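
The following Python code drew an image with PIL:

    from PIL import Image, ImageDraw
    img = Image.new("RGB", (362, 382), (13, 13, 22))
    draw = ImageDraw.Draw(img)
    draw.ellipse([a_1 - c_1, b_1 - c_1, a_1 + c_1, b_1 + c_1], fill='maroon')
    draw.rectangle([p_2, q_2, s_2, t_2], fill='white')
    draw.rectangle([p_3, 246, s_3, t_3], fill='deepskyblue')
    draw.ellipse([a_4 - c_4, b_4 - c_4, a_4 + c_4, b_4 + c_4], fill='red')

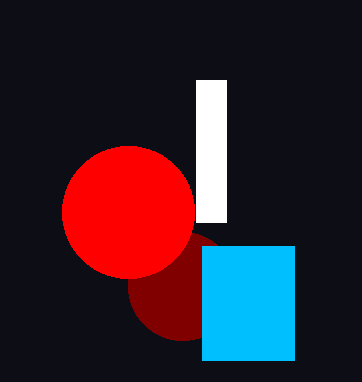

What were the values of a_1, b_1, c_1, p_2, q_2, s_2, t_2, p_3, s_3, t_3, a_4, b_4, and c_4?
a_1 = 182
b_1 = 286
c_1 = 54
p_2 = 196
q_2 = 80
s_2 = 226
t_2 = 222
p_3 = 202
s_3 = 294
t_3 = 360
a_4 = 128
b_4 = 212
c_4 = 66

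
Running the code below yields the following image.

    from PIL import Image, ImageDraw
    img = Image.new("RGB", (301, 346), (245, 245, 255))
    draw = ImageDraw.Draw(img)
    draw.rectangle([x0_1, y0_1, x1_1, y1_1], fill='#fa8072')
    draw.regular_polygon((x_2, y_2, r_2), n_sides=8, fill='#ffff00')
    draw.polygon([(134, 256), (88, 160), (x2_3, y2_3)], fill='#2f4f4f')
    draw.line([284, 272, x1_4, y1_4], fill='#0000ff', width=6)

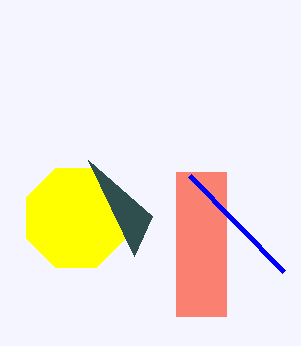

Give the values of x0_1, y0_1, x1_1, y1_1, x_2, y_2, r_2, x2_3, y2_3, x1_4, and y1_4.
x0_1 = 176
y0_1 = 172
x1_1 = 226
y1_1 = 316
x_2 = 76
y_2 = 218
r_2 = 54
x2_3 = 152
y2_3 = 216
x1_4 = 190
y1_4 = 176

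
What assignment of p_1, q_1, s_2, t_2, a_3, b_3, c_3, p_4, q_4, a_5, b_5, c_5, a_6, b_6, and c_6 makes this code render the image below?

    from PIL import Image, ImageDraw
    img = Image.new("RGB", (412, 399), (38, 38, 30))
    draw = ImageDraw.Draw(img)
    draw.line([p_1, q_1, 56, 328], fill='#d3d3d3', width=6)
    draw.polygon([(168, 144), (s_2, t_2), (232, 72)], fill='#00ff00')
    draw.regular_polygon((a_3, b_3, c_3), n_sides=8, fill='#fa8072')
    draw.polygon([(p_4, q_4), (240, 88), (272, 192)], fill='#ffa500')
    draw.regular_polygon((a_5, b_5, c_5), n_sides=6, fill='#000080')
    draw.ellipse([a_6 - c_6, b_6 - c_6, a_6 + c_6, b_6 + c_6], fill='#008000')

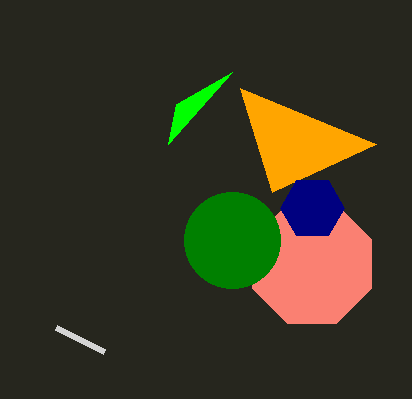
p_1 = 104
q_1 = 352
s_2 = 176
t_2 = 104
a_3 = 312
b_3 = 264
c_3 = 64
p_4 = 376
q_4 = 144
a_5 = 312
b_5 = 208
c_5 = 32
a_6 = 232
b_6 = 240
c_6 = 48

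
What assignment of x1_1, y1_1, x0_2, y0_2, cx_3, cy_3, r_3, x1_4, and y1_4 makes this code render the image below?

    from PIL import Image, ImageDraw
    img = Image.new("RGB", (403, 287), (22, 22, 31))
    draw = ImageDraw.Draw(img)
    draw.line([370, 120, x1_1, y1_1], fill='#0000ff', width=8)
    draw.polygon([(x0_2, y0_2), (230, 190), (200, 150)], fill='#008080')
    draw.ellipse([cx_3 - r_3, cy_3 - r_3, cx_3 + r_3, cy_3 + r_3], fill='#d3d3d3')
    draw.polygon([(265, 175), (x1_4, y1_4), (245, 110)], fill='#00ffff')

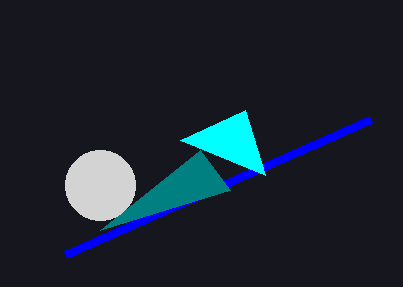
x1_1 = 65, y1_1 = 255, x0_2 = 100, y0_2 = 230, cx_3 = 100, cy_3 = 185, r_3 = 35, x1_4 = 180, y1_4 = 140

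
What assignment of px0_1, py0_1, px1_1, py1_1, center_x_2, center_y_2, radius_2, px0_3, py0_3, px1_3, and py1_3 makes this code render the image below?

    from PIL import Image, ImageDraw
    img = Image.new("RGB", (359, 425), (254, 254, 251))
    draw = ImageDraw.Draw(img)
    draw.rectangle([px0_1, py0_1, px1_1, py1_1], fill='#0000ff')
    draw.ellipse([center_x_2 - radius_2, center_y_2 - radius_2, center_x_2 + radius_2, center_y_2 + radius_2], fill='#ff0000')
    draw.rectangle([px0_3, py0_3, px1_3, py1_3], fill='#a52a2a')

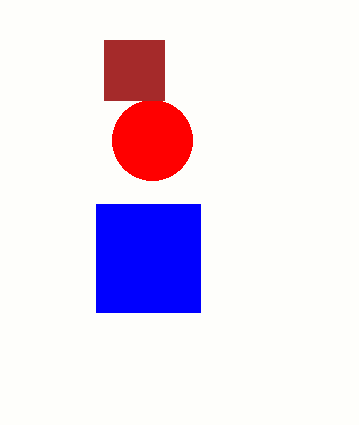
px0_1 = 96; py0_1 = 204; px1_1 = 200; py1_1 = 312; center_x_2 = 152; center_y_2 = 140; radius_2 = 40; px0_3 = 104; py0_3 = 40; px1_3 = 164; py1_3 = 100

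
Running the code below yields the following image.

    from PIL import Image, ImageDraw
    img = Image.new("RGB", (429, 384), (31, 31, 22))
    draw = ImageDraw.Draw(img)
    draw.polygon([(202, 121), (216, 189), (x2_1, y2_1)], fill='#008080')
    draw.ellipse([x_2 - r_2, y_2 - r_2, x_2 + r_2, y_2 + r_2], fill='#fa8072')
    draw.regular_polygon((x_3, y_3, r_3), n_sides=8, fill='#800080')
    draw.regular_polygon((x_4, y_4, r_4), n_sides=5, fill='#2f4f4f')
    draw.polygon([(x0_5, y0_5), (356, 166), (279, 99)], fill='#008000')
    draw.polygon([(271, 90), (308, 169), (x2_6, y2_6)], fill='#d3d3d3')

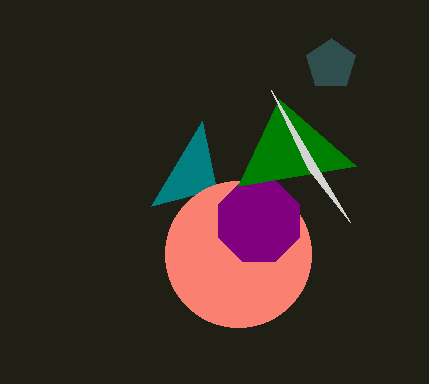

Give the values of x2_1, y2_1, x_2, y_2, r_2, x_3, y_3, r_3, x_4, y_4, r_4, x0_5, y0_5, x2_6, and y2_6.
x2_1 = 151; y2_1 = 206; x_2 = 238; y_2 = 254; r_2 = 73; x_3 = 259; y_3 = 221; r_3 = 44; x_4 = 331; y_4 = 64; r_4 = 26; x0_5 = 238; y0_5 = 186; x2_6 = 350; y2_6 = 222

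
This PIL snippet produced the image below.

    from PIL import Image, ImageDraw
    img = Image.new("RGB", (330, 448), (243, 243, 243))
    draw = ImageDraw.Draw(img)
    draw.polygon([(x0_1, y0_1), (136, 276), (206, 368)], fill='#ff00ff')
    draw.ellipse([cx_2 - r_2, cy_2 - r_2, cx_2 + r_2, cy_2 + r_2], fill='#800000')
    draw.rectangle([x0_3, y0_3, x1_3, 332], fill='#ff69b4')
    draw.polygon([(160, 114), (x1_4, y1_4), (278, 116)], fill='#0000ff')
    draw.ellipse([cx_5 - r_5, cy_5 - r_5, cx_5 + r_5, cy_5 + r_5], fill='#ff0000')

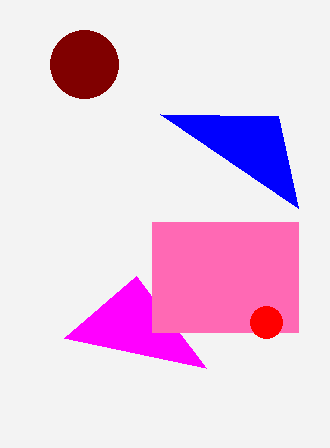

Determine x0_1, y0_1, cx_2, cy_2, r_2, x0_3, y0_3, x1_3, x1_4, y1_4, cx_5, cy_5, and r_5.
x0_1 = 64; y0_1 = 338; cx_2 = 84; cy_2 = 64; r_2 = 34; x0_3 = 152; y0_3 = 222; x1_3 = 298; x1_4 = 298; y1_4 = 208; cx_5 = 266; cy_5 = 322; r_5 = 16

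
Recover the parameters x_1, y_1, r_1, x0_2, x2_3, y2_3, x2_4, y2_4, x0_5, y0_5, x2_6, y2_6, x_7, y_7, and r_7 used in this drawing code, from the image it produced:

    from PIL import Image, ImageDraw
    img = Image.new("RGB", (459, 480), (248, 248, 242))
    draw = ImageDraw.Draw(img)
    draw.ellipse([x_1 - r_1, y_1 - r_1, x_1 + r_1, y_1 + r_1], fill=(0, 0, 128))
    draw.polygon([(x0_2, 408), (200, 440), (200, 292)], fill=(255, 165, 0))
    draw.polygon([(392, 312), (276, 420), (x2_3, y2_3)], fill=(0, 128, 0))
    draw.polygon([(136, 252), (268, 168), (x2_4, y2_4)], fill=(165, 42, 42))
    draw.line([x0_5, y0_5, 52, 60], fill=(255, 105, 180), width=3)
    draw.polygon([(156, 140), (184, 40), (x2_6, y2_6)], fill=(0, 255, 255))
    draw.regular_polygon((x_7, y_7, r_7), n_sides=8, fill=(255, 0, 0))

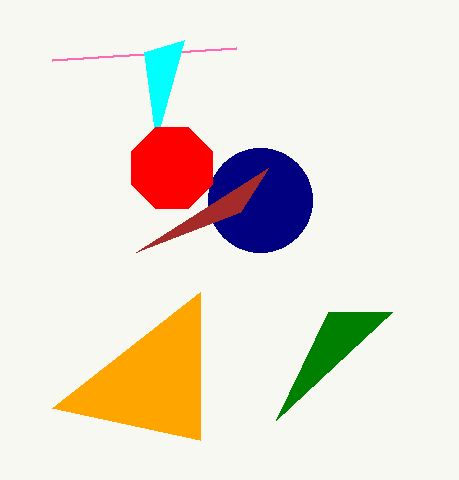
x_1 = 260; y_1 = 200; r_1 = 52; x0_2 = 52; x2_3 = 328; y2_3 = 312; x2_4 = 240; y2_4 = 212; x0_5 = 236; y0_5 = 48; x2_6 = 144; y2_6 = 52; x_7 = 172; y_7 = 168; r_7 = 44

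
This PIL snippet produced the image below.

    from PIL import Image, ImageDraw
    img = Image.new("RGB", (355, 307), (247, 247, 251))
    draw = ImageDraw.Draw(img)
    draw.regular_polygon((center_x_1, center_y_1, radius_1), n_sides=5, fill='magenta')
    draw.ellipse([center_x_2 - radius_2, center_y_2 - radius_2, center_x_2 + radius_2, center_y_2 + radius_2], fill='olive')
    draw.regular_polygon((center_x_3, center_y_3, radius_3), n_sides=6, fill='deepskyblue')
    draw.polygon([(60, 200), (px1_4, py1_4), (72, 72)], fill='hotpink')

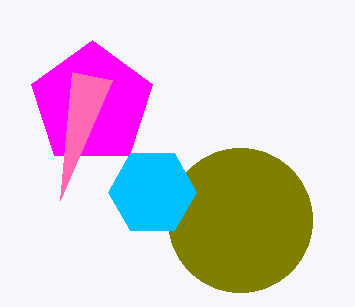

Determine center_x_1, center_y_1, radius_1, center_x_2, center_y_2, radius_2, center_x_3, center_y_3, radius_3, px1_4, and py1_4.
center_x_1 = 92
center_y_1 = 104
radius_1 = 64
center_x_2 = 240
center_y_2 = 220
radius_2 = 72
center_x_3 = 152
center_y_3 = 192
radius_3 = 44
px1_4 = 112
py1_4 = 80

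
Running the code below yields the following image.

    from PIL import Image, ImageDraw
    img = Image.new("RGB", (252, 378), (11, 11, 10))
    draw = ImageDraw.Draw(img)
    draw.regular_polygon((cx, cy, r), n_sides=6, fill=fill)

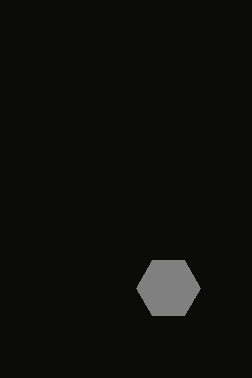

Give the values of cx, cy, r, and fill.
cx = 168; cy = 288; r = 32; fill = 'gray'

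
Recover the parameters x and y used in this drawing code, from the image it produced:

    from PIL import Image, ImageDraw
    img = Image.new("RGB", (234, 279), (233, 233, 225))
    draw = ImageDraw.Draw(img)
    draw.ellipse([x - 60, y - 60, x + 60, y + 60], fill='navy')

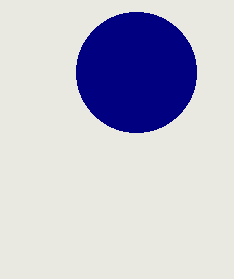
x = 136
y = 72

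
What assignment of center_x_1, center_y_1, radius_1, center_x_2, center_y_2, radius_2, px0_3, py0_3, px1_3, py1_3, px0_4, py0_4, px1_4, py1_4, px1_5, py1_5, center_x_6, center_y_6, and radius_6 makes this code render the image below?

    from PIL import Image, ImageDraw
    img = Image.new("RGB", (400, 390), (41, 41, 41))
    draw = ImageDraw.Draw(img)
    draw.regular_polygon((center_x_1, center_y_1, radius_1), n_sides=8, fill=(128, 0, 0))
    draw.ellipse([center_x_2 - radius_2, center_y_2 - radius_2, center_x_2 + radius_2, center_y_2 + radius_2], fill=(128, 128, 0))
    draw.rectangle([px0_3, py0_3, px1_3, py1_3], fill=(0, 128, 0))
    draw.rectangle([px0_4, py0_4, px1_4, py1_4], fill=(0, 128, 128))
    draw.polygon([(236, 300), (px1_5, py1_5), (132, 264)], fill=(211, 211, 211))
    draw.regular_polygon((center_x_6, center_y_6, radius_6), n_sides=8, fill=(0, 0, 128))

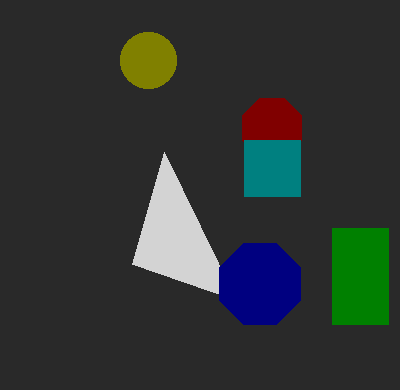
center_x_1 = 272, center_y_1 = 128, radius_1 = 32, center_x_2 = 148, center_y_2 = 60, radius_2 = 28, px0_3 = 332, py0_3 = 228, px1_3 = 388, py1_3 = 324, px0_4 = 244, py0_4 = 140, px1_4 = 300, py1_4 = 196, px1_5 = 164, py1_5 = 152, center_x_6 = 260, center_y_6 = 284, radius_6 = 44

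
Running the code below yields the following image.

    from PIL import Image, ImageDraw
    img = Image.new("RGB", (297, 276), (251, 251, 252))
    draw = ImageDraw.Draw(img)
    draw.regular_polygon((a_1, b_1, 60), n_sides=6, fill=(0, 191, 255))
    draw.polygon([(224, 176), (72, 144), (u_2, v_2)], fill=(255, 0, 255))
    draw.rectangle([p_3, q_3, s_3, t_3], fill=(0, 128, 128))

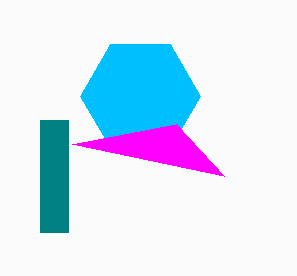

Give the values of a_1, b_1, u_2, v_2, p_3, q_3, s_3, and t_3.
a_1 = 140
b_1 = 96
u_2 = 176
v_2 = 124
p_3 = 40
q_3 = 120
s_3 = 68
t_3 = 232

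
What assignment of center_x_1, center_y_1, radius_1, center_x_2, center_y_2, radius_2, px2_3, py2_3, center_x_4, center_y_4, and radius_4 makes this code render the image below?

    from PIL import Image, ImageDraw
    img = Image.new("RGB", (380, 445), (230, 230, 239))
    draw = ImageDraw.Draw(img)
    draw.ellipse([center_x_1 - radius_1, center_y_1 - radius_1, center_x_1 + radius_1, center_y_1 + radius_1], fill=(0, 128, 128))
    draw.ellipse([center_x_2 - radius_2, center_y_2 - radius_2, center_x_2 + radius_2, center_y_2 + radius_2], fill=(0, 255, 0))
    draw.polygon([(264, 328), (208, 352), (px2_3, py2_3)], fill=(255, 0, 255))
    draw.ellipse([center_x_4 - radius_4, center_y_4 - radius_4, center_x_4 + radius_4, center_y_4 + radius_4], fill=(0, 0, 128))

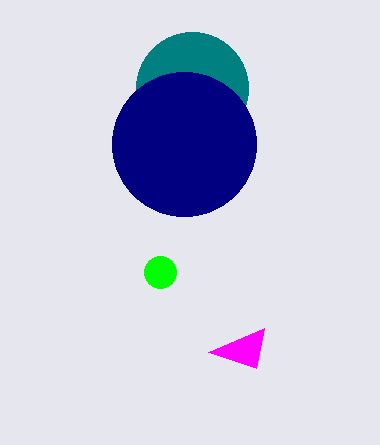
center_x_1 = 192
center_y_1 = 88
radius_1 = 56
center_x_2 = 160
center_y_2 = 272
radius_2 = 16
px2_3 = 256
py2_3 = 368
center_x_4 = 184
center_y_4 = 144
radius_4 = 72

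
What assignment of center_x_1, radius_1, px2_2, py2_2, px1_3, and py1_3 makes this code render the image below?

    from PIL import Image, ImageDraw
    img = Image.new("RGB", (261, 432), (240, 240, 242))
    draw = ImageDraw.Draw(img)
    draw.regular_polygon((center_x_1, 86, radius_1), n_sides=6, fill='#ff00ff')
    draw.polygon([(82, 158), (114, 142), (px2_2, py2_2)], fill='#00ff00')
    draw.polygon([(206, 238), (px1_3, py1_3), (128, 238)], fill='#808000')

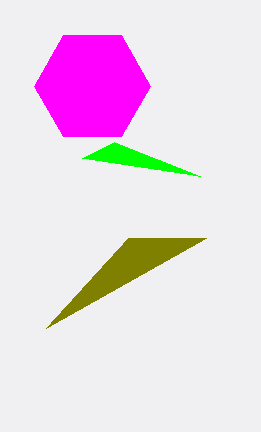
center_x_1 = 92, radius_1 = 58, px2_2 = 200, py2_2 = 176, px1_3 = 46, py1_3 = 328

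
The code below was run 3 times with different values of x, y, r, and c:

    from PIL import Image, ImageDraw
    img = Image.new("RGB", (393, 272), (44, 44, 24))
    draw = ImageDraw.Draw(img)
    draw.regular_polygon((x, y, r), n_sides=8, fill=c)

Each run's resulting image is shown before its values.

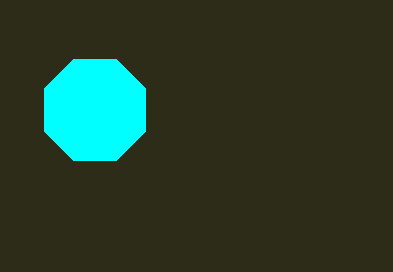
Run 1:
x = 95, y = 110, r = 55, c = 'cyan'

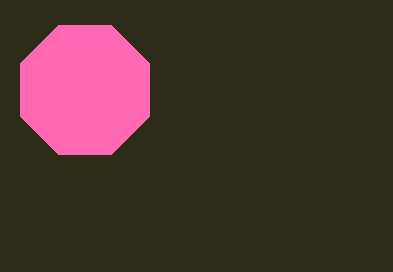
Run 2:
x = 85
y = 90
r = 70
c = 'hotpink'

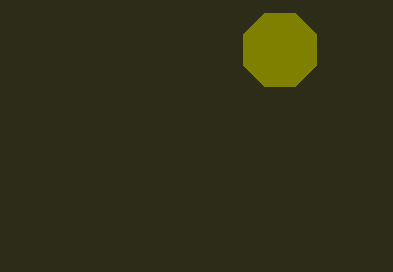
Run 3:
x = 280, y = 50, r = 40, c = 'olive'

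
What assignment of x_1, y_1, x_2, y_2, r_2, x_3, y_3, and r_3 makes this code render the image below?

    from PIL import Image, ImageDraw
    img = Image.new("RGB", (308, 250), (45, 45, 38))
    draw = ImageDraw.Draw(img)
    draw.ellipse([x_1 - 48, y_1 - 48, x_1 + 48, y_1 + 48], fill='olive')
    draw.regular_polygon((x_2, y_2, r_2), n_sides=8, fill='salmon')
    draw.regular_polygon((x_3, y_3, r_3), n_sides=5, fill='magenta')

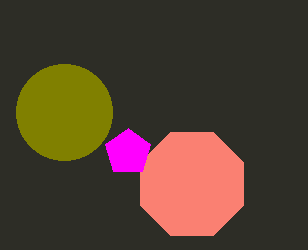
x_1 = 64, y_1 = 112, x_2 = 192, y_2 = 184, r_2 = 56, x_3 = 128, y_3 = 152, r_3 = 24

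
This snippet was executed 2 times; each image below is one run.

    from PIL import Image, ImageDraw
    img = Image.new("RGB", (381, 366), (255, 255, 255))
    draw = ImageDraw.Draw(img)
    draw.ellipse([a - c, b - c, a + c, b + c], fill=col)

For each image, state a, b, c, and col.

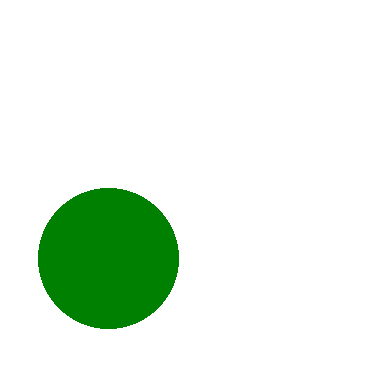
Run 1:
a = 108, b = 258, c = 70, col = 'green'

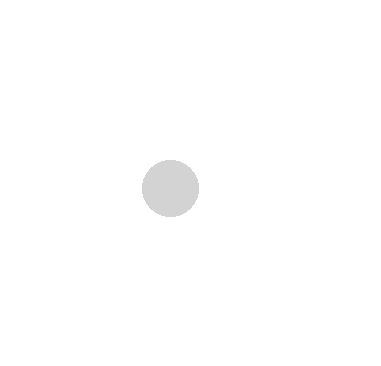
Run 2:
a = 170, b = 188, c = 28, col = 'lightgray'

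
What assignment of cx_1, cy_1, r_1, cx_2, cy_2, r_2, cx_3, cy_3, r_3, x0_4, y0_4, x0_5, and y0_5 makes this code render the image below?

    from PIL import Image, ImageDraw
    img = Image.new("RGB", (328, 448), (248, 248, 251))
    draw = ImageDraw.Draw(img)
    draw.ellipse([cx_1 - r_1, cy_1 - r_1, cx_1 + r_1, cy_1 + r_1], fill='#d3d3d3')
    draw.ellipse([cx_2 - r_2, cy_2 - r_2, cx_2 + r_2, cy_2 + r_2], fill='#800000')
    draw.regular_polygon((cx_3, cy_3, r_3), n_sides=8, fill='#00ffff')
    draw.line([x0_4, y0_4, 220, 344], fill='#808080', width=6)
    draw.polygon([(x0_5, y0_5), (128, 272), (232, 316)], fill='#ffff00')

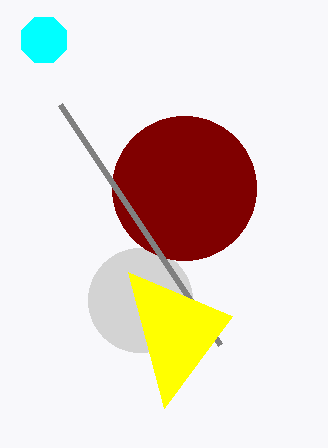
cx_1 = 140
cy_1 = 300
r_1 = 52
cx_2 = 184
cy_2 = 188
r_2 = 72
cx_3 = 44
cy_3 = 40
r_3 = 24
x0_4 = 60
y0_4 = 104
x0_5 = 164
y0_5 = 408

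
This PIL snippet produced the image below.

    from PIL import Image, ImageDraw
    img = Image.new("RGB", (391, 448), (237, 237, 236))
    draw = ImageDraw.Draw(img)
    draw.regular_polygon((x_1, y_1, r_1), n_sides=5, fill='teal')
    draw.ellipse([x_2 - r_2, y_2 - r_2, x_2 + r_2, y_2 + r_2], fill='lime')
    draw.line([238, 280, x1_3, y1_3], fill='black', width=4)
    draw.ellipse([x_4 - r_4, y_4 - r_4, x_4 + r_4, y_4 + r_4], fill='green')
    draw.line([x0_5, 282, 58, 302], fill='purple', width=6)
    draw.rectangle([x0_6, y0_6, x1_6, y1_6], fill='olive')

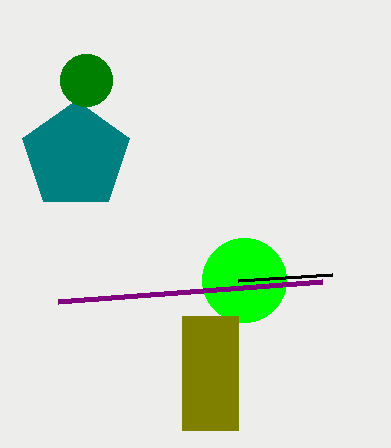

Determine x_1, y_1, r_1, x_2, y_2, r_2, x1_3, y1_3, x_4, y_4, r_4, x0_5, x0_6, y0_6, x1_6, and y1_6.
x_1 = 76, y_1 = 156, r_1 = 56, x_2 = 244, y_2 = 280, r_2 = 42, x1_3 = 332, y1_3 = 274, x_4 = 86, y_4 = 80, r_4 = 26, x0_5 = 322, x0_6 = 182, y0_6 = 316, x1_6 = 238, y1_6 = 430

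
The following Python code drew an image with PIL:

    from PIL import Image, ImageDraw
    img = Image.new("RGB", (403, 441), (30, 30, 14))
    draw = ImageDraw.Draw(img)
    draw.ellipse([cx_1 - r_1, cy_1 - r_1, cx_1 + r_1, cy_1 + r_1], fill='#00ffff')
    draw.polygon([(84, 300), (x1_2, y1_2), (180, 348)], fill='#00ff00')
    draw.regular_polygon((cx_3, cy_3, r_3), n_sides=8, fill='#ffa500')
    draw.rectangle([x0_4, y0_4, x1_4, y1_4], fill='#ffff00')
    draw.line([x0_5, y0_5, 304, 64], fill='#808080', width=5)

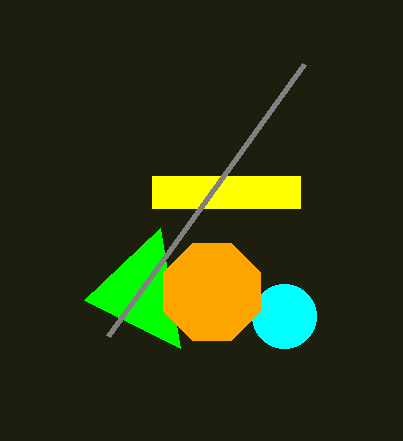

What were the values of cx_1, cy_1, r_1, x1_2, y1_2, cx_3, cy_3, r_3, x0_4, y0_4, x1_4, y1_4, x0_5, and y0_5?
cx_1 = 284; cy_1 = 316; r_1 = 32; x1_2 = 160; y1_2 = 228; cx_3 = 212; cy_3 = 292; r_3 = 52; x0_4 = 152; y0_4 = 176; x1_4 = 300; y1_4 = 208; x0_5 = 108; y0_5 = 336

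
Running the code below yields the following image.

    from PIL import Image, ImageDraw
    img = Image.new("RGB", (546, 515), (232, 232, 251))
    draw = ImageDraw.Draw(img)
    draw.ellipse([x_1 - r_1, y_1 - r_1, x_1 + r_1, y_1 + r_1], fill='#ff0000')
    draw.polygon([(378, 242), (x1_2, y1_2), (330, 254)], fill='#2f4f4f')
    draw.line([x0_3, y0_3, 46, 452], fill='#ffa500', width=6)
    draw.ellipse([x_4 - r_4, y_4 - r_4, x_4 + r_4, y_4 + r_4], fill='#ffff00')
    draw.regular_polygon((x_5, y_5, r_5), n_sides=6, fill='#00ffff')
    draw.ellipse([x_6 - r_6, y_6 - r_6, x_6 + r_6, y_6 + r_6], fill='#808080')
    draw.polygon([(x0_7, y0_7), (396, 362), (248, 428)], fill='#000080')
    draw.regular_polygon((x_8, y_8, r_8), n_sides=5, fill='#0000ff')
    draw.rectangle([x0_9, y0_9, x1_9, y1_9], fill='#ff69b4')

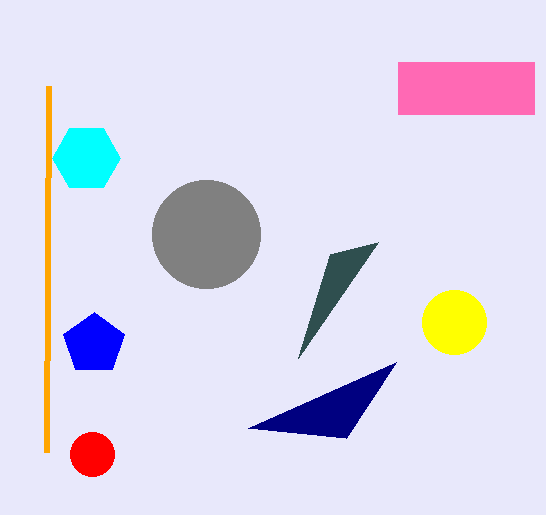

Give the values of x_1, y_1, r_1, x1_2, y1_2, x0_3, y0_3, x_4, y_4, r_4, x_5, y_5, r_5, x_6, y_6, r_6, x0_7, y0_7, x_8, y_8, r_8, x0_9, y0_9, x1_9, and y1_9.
x_1 = 92
y_1 = 454
r_1 = 22
x1_2 = 298
y1_2 = 358
x0_3 = 48
y0_3 = 86
x_4 = 454
y_4 = 322
r_4 = 32
x_5 = 86
y_5 = 158
r_5 = 34
x_6 = 206
y_6 = 234
r_6 = 54
x0_7 = 346
y0_7 = 438
x_8 = 94
y_8 = 344
r_8 = 32
x0_9 = 398
y0_9 = 62
x1_9 = 534
y1_9 = 114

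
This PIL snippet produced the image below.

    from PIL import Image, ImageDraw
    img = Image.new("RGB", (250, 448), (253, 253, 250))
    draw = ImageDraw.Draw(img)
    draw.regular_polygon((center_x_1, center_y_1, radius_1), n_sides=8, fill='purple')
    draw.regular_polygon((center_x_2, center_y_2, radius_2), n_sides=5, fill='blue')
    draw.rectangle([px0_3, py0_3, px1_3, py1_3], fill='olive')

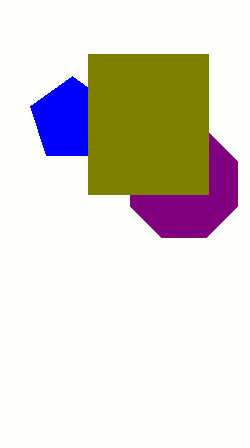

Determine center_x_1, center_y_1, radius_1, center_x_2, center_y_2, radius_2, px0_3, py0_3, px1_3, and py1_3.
center_x_1 = 184
center_y_1 = 184
radius_1 = 58
center_x_2 = 72
center_y_2 = 120
radius_2 = 44
px0_3 = 88
py0_3 = 54
px1_3 = 208
py1_3 = 194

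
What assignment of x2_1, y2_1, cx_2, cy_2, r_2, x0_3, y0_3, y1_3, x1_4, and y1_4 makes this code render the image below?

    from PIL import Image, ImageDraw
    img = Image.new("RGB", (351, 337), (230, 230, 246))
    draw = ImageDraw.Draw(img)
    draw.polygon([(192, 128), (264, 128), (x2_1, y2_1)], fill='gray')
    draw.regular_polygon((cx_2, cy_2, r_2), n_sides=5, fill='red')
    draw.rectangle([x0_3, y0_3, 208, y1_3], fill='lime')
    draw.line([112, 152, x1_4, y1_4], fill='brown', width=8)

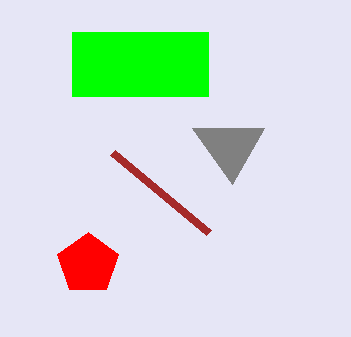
x2_1 = 232; y2_1 = 184; cx_2 = 88; cy_2 = 264; r_2 = 32; x0_3 = 72; y0_3 = 32; y1_3 = 96; x1_4 = 208; y1_4 = 232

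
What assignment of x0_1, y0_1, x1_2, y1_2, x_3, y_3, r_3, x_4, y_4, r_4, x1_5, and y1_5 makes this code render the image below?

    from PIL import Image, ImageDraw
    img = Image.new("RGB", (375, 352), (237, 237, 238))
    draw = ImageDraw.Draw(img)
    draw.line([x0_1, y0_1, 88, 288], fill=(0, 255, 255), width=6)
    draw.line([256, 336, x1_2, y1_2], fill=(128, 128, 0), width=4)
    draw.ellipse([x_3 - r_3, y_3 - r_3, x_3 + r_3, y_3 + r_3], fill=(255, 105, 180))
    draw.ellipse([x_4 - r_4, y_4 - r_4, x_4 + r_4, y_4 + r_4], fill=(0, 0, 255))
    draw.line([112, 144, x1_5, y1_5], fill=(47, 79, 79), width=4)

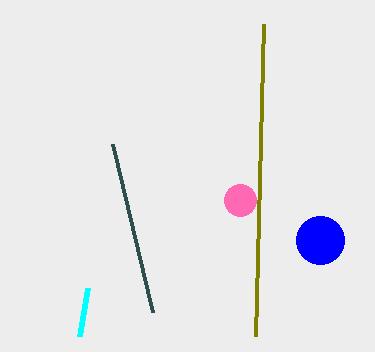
x0_1 = 80; y0_1 = 336; x1_2 = 264; y1_2 = 24; x_3 = 240; y_3 = 200; r_3 = 16; x_4 = 320; y_4 = 240; r_4 = 24; x1_5 = 152; y1_5 = 312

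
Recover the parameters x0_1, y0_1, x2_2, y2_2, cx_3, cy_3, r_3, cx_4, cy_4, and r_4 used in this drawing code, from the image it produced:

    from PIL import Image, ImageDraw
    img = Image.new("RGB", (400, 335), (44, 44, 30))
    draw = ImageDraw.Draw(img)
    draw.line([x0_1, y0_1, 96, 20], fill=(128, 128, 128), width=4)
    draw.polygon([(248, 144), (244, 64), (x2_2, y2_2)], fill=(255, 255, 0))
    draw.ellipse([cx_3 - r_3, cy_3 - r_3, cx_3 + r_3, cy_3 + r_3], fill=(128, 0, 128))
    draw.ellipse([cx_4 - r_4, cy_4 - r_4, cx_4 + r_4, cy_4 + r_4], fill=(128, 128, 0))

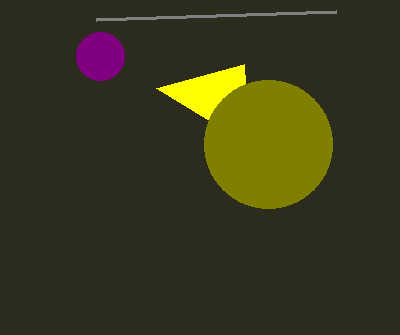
x0_1 = 336
y0_1 = 12
x2_2 = 156
y2_2 = 88
cx_3 = 100
cy_3 = 56
r_3 = 24
cx_4 = 268
cy_4 = 144
r_4 = 64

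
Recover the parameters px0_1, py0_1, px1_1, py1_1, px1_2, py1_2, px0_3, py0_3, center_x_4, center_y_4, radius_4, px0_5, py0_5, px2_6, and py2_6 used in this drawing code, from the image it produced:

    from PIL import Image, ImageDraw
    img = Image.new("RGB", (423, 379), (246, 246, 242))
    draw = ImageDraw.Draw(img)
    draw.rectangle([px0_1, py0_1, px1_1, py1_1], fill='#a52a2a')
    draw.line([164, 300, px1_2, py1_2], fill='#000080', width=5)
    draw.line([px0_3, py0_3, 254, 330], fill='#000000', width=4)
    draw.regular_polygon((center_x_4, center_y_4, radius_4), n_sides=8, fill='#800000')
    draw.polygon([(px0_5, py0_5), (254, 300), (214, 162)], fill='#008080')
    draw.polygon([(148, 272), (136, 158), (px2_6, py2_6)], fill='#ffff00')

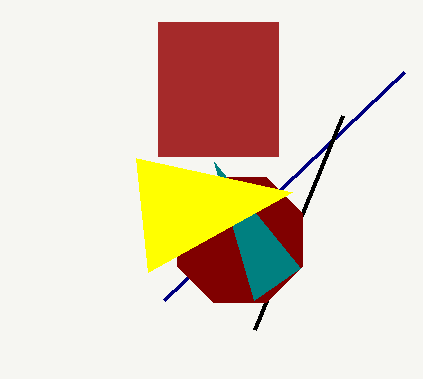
px0_1 = 158, py0_1 = 22, px1_1 = 278, py1_1 = 156, px1_2 = 404, py1_2 = 72, px0_3 = 342, py0_3 = 116, center_x_4 = 240, center_y_4 = 240, radius_4 = 68, px0_5 = 300, py0_5 = 268, px2_6 = 292, py2_6 = 192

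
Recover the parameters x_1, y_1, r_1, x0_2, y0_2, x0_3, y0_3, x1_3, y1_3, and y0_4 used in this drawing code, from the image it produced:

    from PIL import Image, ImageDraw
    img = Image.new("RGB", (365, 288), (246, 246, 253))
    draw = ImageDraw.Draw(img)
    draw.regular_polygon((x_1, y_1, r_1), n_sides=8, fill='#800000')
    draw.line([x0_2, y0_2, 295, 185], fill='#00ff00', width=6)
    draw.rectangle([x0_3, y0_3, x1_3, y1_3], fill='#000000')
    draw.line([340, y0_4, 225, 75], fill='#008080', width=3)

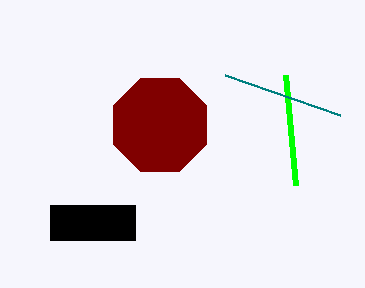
x_1 = 160
y_1 = 125
r_1 = 50
x0_2 = 285
y0_2 = 75
x0_3 = 50
y0_3 = 205
x1_3 = 135
y1_3 = 240
y0_4 = 115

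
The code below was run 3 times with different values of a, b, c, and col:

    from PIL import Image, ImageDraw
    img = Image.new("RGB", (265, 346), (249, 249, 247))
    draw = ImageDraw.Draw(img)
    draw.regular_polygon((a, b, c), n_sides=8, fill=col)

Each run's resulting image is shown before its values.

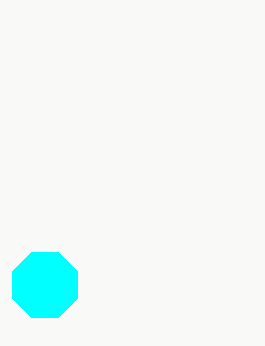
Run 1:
a = 45
b = 285
c = 35
col = 'cyan'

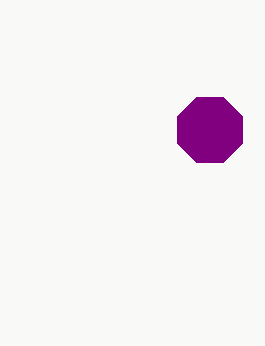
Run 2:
a = 210, b = 130, c = 35, col = 'purple'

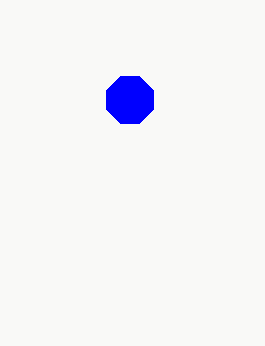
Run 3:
a = 130
b = 100
c = 25
col = 'blue'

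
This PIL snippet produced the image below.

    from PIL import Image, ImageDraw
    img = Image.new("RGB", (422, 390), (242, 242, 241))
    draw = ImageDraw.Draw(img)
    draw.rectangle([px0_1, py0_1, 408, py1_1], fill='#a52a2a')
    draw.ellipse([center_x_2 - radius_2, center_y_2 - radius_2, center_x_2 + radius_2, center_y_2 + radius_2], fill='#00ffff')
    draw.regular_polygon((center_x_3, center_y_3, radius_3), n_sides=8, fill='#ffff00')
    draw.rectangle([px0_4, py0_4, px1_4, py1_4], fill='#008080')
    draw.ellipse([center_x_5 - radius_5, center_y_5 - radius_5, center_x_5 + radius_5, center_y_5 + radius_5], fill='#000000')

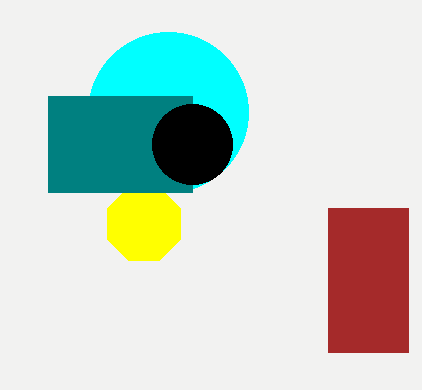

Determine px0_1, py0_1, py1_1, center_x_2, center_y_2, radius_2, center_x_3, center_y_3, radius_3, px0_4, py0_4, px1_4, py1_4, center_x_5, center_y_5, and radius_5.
px0_1 = 328
py0_1 = 208
py1_1 = 352
center_x_2 = 168
center_y_2 = 112
radius_2 = 80
center_x_3 = 144
center_y_3 = 224
radius_3 = 40
px0_4 = 48
py0_4 = 96
px1_4 = 192
py1_4 = 192
center_x_5 = 192
center_y_5 = 144
radius_5 = 40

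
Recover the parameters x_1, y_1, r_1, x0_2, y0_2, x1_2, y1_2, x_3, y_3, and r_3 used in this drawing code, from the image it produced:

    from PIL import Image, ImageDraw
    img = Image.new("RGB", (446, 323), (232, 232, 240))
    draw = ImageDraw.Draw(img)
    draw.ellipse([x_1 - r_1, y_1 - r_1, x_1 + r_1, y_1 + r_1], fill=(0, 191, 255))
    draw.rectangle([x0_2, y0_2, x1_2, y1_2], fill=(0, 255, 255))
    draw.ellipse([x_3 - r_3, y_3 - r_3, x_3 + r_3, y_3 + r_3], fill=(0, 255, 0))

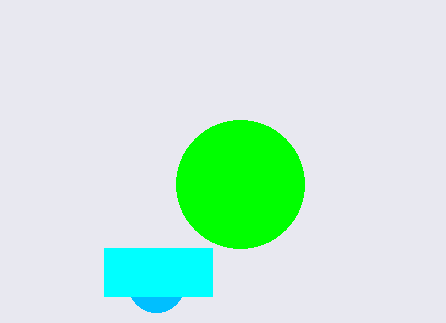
x_1 = 156, y_1 = 284, r_1 = 28, x0_2 = 104, y0_2 = 248, x1_2 = 212, y1_2 = 296, x_3 = 240, y_3 = 184, r_3 = 64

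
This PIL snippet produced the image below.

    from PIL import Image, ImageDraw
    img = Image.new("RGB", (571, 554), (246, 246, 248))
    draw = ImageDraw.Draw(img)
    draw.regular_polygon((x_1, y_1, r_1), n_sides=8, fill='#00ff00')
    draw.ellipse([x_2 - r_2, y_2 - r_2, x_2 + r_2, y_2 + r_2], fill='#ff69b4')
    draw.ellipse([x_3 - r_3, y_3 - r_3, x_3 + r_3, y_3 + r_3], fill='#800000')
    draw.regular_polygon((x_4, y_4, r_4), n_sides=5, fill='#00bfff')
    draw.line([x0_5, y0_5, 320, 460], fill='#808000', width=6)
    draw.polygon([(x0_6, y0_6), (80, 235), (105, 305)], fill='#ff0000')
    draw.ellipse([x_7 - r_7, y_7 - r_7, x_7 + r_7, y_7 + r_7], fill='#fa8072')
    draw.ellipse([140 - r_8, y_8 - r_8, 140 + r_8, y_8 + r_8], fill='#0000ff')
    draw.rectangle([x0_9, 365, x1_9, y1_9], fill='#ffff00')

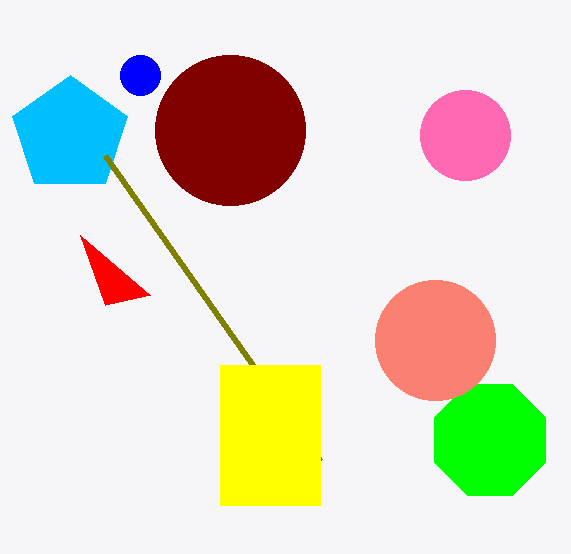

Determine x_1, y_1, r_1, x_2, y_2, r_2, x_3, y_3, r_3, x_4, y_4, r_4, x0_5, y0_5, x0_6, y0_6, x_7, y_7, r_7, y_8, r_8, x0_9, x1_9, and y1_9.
x_1 = 490; y_1 = 440; r_1 = 60; x_2 = 465; y_2 = 135; r_2 = 45; x_3 = 230; y_3 = 130; r_3 = 75; x_4 = 70; y_4 = 135; r_4 = 60; x0_5 = 105; y0_5 = 155; x0_6 = 150; y0_6 = 295; x_7 = 435; y_7 = 340; r_7 = 60; y_8 = 75; r_8 = 20; x0_9 = 220; x1_9 = 320; y1_9 = 505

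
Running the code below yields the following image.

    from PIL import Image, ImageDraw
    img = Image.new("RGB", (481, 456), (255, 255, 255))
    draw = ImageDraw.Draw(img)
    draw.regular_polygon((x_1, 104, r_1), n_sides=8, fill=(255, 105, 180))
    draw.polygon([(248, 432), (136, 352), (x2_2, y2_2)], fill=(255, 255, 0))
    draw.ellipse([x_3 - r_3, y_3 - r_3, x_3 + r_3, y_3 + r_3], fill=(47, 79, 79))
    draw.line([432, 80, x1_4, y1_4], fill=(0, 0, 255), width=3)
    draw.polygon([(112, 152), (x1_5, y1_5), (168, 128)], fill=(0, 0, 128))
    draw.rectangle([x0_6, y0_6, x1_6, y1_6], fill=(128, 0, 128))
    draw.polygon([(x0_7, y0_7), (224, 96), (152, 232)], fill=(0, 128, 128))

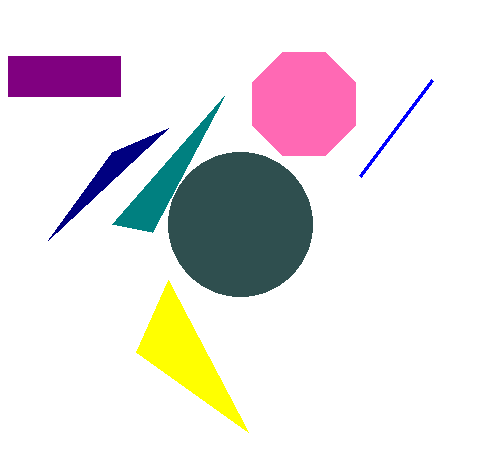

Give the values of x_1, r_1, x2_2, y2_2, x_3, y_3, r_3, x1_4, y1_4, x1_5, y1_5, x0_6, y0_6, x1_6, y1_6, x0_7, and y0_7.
x_1 = 304
r_1 = 56
x2_2 = 168
y2_2 = 280
x_3 = 240
y_3 = 224
r_3 = 72
x1_4 = 360
y1_4 = 176
x1_5 = 48
y1_5 = 240
x0_6 = 8
y0_6 = 56
x1_6 = 120
y1_6 = 96
x0_7 = 112
y0_7 = 224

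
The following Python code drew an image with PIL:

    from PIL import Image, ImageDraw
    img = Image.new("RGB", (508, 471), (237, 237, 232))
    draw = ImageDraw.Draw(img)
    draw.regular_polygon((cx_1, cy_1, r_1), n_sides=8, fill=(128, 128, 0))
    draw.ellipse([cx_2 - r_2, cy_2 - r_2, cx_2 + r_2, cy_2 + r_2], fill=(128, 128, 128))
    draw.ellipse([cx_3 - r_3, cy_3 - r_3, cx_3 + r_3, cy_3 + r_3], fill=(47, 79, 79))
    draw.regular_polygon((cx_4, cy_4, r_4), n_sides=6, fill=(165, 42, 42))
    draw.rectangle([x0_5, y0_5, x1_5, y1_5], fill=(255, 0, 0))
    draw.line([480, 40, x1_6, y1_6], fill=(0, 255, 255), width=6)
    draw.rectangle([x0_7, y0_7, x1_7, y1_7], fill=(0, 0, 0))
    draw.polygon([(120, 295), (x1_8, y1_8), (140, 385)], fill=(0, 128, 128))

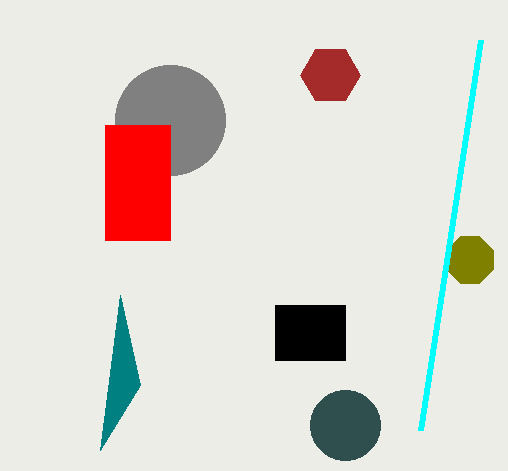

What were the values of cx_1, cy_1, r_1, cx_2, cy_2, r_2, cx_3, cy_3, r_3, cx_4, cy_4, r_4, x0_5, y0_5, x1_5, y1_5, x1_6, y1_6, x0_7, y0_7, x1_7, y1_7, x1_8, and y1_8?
cx_1 = 470
cy_1 = 260
r_1 = 25
cx_2 = 170
cy_2 = 120
r_2 = 55
cx_3 = 345
cy_3 = 425
r_3 = 35
cx_4 = 330
cy_4 = 75
r_4 = 30
x0_5 = 105
y0_5 = 125
x1_5 = 170
y1_5 = 240
x1_6 = 420
y1_6 = 430
x0_7 = 275
y0_7 = 305
x1_7 = 345
y1_7 = 360
x1_8 = 100
y1_8 = 450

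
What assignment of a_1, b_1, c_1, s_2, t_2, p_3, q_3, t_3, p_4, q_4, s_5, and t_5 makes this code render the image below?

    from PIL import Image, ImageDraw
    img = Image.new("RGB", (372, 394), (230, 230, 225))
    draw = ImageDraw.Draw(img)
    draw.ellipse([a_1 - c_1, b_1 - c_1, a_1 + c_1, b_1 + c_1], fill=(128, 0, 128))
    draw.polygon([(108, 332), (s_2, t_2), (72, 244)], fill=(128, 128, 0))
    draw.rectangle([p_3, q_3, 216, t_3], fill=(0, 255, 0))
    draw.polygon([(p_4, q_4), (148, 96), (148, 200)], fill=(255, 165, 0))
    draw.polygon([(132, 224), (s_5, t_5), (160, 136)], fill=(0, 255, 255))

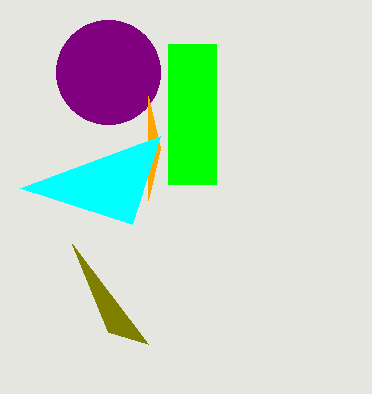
a_1 = 108, b_1 = 72, c_1 = 52, s_2 = 148, t_2 = 344, p_3 = 168, q_3 = 44, t_3 = 184, p_4 = 160, q_4 = 148, s_5 = 20, t_5 = 188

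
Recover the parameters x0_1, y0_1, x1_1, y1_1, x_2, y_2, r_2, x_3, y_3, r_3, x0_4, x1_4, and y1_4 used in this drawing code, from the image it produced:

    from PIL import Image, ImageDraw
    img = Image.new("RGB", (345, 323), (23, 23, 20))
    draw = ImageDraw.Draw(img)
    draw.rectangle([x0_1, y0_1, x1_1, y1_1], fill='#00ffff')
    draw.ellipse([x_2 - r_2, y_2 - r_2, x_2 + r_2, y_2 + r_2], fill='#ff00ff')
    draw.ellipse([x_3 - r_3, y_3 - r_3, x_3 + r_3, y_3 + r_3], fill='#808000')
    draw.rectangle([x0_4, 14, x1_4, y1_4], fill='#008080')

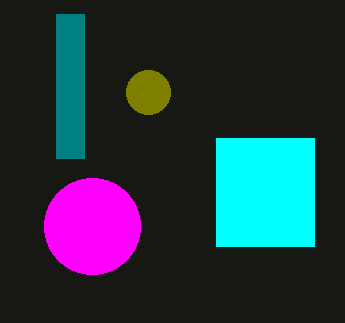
x0_1 = 216, y0_1 = 138, x1_1 = 314, y1_1 = 246, x_2 = 92, y_2 = 226, r_2 = 48, x_3 = 148, y_3 = 92, r_3 = 22, x0_4 = 56, x1_4 = 84, y1_4 = 158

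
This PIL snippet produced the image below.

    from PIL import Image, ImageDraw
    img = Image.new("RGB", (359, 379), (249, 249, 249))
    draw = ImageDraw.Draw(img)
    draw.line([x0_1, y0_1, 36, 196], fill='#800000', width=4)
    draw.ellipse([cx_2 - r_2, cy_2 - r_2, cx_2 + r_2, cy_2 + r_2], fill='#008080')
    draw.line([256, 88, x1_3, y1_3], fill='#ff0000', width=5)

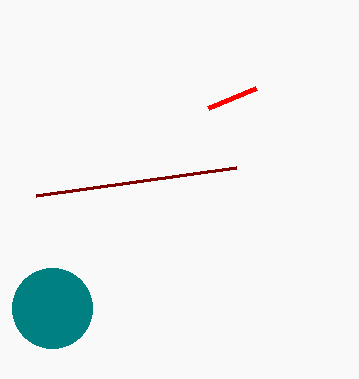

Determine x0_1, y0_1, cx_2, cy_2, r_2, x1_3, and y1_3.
x0_1 = 236, y0_1 = 168, cx_2 = 52, cy_2 = 308, r_2 = 40, x1_3 = 208, y1_3 = 108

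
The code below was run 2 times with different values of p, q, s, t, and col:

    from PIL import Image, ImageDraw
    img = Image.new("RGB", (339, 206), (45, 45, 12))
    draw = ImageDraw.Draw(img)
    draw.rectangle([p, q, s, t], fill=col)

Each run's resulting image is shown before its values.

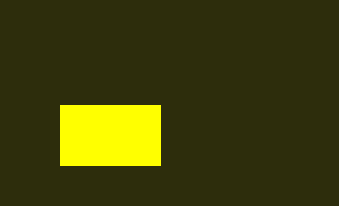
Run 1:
p = 60
q = 105
s = 160
t = 165
col = 'yellow'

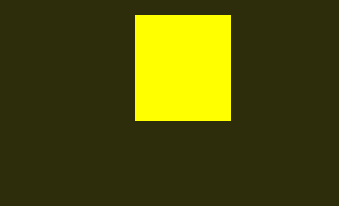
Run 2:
p = 135; q = 15; s = 230; t = 120; col = 'yellow'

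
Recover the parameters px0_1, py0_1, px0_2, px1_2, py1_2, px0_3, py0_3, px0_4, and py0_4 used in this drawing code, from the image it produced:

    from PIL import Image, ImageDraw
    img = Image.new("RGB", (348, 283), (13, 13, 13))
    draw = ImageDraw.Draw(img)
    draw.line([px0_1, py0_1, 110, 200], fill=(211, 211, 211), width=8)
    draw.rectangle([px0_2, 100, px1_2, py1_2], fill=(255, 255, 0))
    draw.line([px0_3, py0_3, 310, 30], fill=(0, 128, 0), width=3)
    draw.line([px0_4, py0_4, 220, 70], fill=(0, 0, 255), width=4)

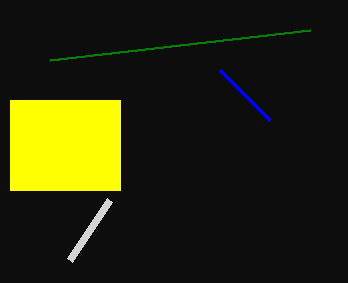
px0_1 = 70
py0_1 = 260
px0_2 = 10
px1_2 = 120
py1_2 = 190
px0_3 = 50
py0_3 = 60
px0_4 = 270
py0_4 = 120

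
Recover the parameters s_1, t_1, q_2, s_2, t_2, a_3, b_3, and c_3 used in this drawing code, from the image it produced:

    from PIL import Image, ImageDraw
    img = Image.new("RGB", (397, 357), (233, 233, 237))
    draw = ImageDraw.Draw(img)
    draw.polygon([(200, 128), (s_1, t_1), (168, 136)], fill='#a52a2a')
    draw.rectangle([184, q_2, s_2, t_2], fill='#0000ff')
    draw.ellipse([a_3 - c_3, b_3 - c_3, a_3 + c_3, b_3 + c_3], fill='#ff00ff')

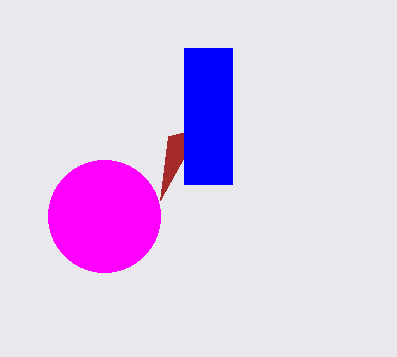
s_1 = 160, t_1 = 200, q_2 = 48, s_2 = 232, t_2 = 184, a_3 = 104, b_3 = 216, c_3 = 56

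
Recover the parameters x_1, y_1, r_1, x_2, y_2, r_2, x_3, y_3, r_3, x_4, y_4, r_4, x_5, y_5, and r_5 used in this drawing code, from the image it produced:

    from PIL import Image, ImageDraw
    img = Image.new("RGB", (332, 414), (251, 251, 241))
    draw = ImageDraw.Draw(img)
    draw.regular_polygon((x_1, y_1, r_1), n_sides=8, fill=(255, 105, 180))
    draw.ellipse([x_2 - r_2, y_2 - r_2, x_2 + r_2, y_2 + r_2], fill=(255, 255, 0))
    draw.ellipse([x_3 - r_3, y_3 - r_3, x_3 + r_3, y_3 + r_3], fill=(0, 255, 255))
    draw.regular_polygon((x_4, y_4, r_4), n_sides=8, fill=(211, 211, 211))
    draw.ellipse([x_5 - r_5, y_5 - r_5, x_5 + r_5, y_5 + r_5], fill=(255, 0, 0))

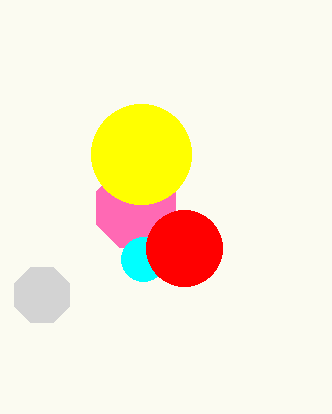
x_1 = 136, y_1 = 208, r_1 = 43, x_2 = 141, y_2 = 154, r_2 = 50, x_3 = 143, y_3 = 259, r_3 = 22, x_4 = 42, y_4 = 295, r_4 = 30, x_5 = 184, y_5 = 248, r_5 = 38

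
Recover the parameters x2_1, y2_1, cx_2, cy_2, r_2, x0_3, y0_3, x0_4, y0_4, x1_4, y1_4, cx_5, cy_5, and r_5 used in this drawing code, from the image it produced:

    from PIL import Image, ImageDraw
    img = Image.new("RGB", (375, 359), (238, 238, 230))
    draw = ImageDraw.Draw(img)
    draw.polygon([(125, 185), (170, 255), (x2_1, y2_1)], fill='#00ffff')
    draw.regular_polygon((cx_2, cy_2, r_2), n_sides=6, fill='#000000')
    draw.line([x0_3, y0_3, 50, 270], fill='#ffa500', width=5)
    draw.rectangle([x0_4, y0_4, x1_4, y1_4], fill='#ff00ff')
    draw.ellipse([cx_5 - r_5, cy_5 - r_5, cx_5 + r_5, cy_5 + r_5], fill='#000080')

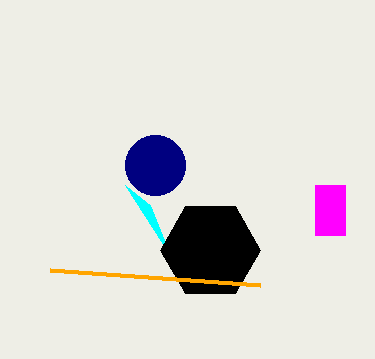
x2_1 = 150; y2_1 = 205; cx_2 = 210; cy_2 = 250; r_2 = 50; x0_3 = 260; y0_3 = 285; x0_4 = 315; y0_4 = 185; x1_4 = 345; y1_4 = 235; cx_5 = 155; cy_5 = 165; r_5 = 30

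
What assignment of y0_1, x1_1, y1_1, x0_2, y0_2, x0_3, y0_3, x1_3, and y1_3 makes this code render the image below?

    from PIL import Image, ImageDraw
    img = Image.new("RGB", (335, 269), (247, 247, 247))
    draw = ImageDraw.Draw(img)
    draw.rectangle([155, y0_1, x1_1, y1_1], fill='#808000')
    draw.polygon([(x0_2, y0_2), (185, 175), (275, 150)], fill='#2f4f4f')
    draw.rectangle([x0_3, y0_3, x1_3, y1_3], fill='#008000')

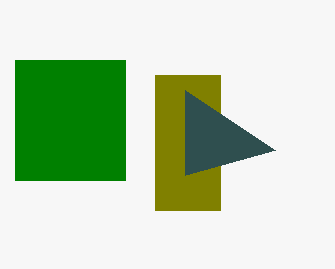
y0_1 = 75, x1_1 = 220, y1_1 = 210, x0_2 = 185, y0_2 = 90, x0_3 = 15, y0_3 = 60, x1_3 = 125, y1_3 = 180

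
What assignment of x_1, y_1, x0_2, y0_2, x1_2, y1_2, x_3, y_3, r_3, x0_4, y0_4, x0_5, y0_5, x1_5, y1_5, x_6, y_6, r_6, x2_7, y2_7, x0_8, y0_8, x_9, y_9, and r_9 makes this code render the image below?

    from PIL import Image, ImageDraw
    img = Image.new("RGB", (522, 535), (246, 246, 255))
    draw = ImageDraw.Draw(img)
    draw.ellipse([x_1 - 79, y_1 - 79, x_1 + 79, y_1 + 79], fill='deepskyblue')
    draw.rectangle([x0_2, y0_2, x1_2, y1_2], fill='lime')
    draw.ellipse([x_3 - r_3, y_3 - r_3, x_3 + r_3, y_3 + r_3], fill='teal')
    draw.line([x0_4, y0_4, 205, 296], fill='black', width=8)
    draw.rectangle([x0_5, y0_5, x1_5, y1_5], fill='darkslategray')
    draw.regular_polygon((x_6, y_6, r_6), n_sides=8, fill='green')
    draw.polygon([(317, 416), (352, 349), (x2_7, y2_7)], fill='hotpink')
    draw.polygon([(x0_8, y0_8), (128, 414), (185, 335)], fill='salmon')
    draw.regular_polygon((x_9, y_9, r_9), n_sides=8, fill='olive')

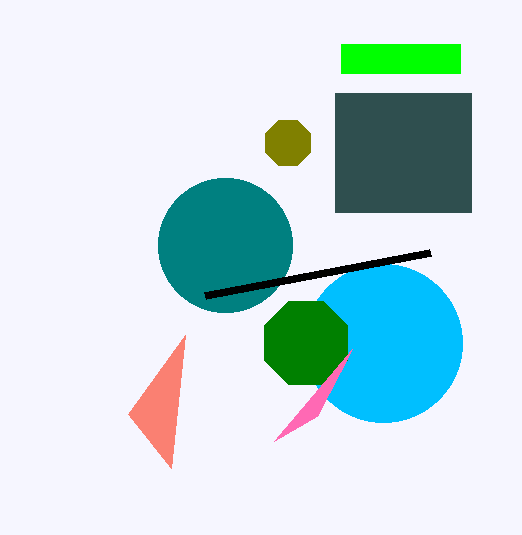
x_1 = 383; y_1 = 343; x0_2 = 341; y0_2 = 44; x1_2 = 460; y1_2 = 73; x_3 = 225; y_3 = 245; r_3 = 67; x0_4 = 430; y0_4 = 253; x0_5 = 335; y0_5 = 93; x1_5 = 471; y1_5 = 212; x_6 = 306; y_6 = 343; r_6 = 45; x2_7 = 274; y2_7 = 441; x0_8 = 171; y0_8 = 468; x_9 = 288; y_9 = 143; r_9 = 24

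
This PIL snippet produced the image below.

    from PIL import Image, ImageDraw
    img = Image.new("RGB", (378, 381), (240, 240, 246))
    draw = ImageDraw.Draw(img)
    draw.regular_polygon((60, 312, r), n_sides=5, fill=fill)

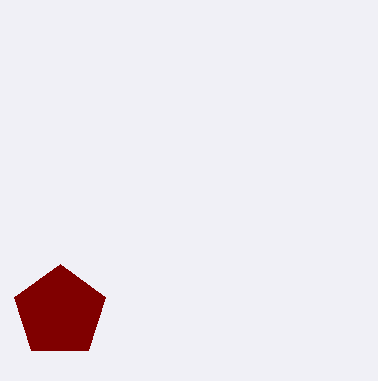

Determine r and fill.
r = 48
fill = 'maroon'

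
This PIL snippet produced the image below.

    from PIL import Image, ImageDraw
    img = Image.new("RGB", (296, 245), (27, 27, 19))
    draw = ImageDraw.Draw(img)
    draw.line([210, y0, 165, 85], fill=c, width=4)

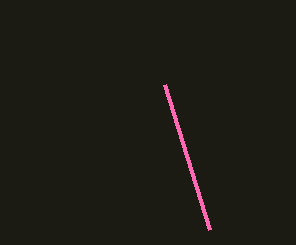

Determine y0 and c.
y0 = 230, c = 'hotpink'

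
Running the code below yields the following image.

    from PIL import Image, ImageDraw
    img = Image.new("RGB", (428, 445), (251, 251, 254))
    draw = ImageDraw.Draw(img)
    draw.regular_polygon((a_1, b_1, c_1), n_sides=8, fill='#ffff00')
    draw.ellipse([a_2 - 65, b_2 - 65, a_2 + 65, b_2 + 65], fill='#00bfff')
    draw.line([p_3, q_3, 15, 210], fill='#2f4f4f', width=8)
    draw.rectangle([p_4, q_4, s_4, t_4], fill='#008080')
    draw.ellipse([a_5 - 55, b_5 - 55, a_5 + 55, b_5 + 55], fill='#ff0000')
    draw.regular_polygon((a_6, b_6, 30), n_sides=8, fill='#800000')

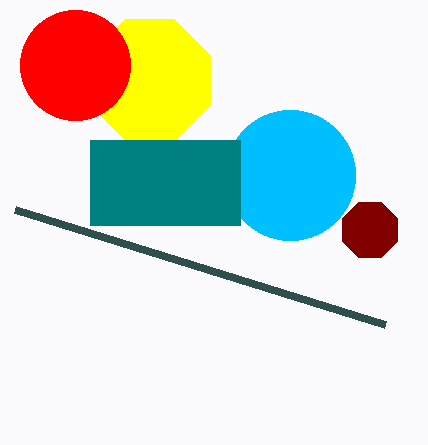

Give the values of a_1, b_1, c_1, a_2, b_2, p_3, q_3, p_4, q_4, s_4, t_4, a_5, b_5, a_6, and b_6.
a_1 = 150
b_1 = 80
c_1 = 65
a_2 = 290
b_2 = 175
p_3 = 385
q_3 = 325
p_4 = 90
q_4 = 140
s_4 = 240
t_4 = 225
a_5 = 75
b_5 = 65
a_6 = 370
b_6 = 230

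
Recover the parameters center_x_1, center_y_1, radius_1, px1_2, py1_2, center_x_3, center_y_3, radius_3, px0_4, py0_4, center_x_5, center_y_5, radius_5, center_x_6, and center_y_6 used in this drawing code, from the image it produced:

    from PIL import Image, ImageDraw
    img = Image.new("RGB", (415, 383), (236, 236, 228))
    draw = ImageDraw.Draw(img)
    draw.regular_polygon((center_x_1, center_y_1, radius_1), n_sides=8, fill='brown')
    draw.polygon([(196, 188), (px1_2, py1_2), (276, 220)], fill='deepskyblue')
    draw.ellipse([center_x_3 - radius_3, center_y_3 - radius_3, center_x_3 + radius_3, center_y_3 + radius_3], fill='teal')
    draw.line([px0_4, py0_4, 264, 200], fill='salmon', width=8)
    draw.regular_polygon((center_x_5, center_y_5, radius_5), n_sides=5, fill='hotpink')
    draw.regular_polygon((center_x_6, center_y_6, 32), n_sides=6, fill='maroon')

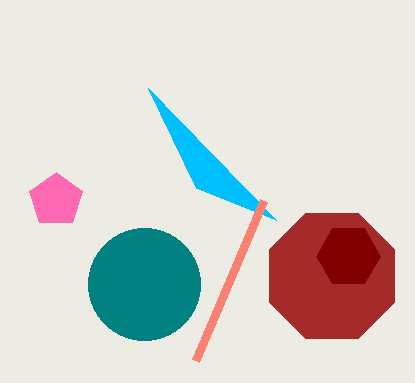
center_x_1 = 332; center_y_1 = 276; radius_1 = 68; px1_2 = 148; py1_2 = 88; center_x_3 = 144; center_y_3 = 284; radius_3 = 56; px0_4 = 196; py0_4 = 360; center_x_5 = 56; center_y_5 = 200; radius_5 = 28; center_x_6 = 348; center_y_6 = 256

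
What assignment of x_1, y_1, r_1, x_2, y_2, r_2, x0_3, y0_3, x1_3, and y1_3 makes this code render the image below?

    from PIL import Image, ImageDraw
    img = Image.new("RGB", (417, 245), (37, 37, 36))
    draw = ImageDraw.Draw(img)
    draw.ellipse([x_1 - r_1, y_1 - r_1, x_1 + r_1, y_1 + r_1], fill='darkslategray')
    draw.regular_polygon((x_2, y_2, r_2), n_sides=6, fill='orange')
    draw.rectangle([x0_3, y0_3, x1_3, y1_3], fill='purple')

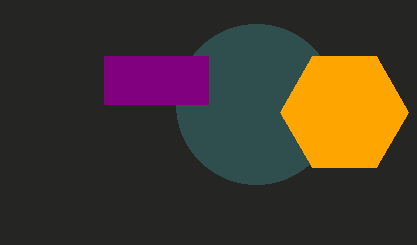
x_1 = 256, y_1 = 104, r_1 = 80, x_2 = 344, y_2 = 112, r_2 = 64, x0_3 = 104, y0_3 = 56, x1_3 = 208, y1_3 = 104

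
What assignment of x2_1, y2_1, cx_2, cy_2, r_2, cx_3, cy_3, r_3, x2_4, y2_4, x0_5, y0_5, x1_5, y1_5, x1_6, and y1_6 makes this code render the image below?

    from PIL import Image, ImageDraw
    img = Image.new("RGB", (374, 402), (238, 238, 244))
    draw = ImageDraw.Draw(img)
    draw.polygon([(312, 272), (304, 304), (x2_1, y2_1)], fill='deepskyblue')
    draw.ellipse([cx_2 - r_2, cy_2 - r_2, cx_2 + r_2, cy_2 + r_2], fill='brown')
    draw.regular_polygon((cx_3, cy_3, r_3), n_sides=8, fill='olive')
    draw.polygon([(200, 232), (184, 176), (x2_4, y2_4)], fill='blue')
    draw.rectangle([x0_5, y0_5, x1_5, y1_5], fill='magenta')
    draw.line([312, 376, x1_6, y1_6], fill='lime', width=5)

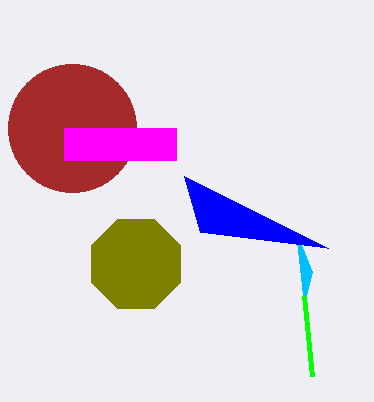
x2_1 = 296, y2_1 = 232, cx_2 = 72, cy_2 = 128, r_2 = 64, cx_3 = 136, cy_3 = 264, r_3 = 48, x2_4 = 328, y2_4 = 248, x0_5 = 64, y0_5 = 128, x1_5 = 176, y1_5 = 160, x1_6 = 304, y1_6 = 296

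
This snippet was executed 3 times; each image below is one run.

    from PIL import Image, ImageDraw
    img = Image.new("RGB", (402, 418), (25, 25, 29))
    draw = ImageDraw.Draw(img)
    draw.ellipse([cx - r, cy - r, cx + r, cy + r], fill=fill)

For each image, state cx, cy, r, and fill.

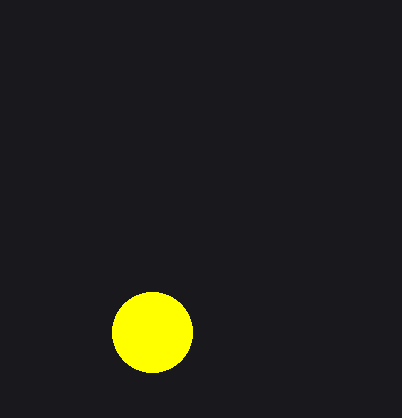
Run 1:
cx = 152; cy = 332; r = 40; fill = 'yellow'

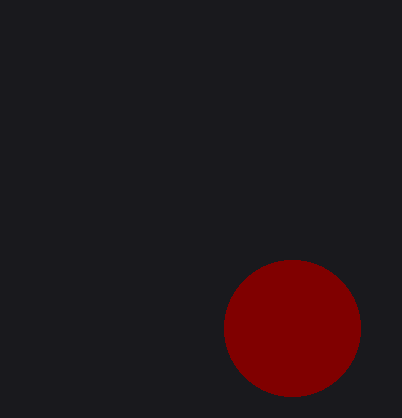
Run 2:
cx = 292
cy = 328
r = 68
fill = 'maroon'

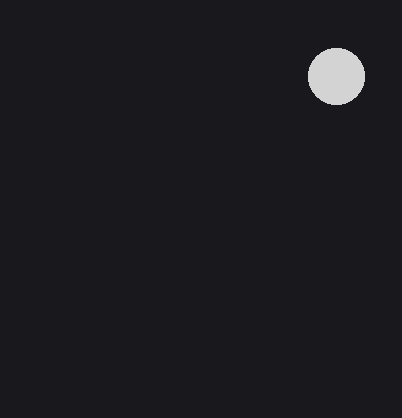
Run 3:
cx = 336; cy = 76; r = 28; fill = 'lightgray'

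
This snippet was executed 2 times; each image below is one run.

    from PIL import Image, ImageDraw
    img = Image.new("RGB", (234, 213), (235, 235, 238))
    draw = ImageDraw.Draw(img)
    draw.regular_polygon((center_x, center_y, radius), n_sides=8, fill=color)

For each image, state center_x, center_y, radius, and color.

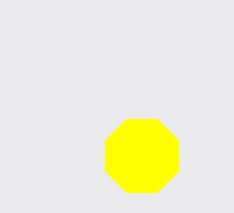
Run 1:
center_x = 142
center_y = 156
radius = 40
color = 'yellow'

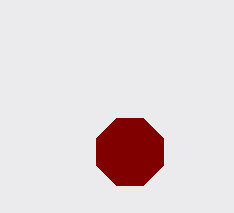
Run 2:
center_x = 130
center_y = 152
radius = 36
color = 'maroon'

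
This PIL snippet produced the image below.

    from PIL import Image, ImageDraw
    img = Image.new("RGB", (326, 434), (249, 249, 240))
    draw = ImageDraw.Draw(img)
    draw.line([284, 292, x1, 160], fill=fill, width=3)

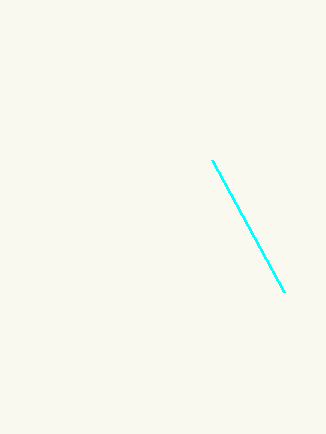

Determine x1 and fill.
x1 = 212; fill = 'cyan'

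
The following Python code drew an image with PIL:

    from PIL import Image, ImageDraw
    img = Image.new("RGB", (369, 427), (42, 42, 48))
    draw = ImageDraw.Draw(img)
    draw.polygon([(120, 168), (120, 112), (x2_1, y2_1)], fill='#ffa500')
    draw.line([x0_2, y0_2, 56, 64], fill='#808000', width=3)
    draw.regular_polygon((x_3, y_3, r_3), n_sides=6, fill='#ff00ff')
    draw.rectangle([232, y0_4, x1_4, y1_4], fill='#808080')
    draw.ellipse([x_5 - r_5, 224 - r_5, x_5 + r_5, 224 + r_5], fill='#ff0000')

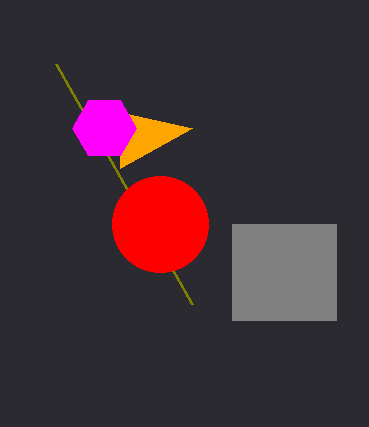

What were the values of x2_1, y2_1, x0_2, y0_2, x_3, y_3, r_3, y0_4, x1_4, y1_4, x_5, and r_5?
x2_1 = 192
y2_1 = 128
x0_2 = 192
y0_2 = 304
x_3 = 104
y_3 = 128
r_3 = 32
y0_4 = 224
x1_4 = 336
y1_4 = 320
x_5 = 160
r_5 = 48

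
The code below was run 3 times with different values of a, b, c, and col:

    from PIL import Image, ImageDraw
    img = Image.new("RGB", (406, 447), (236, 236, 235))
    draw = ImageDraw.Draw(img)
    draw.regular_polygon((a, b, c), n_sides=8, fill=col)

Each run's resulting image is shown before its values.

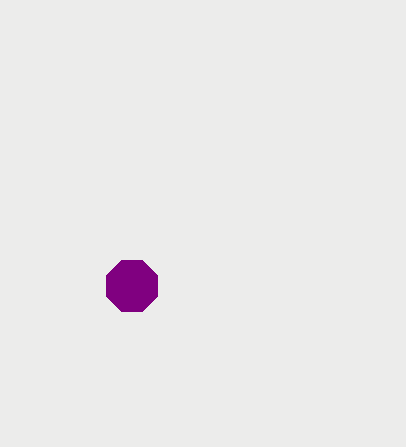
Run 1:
a = 132, b = 286, c = 28, col = 'purple'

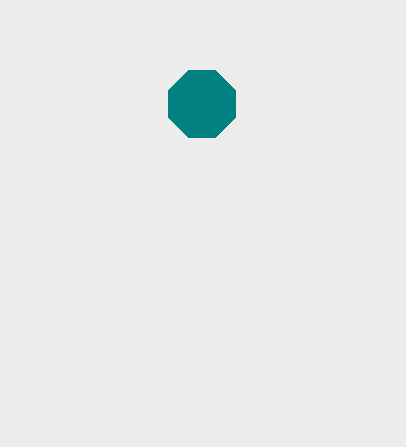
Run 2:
a = 202
b = 104
c = 36
col = 'teal'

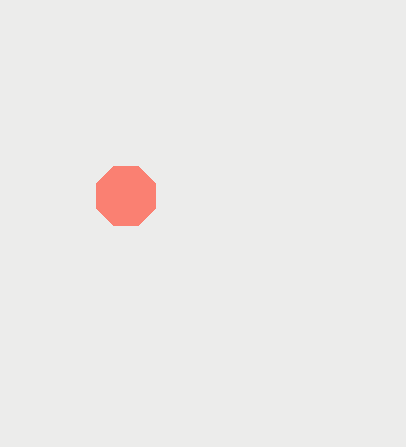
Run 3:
a = 126
b = 196
c = 32
col = 'salmon'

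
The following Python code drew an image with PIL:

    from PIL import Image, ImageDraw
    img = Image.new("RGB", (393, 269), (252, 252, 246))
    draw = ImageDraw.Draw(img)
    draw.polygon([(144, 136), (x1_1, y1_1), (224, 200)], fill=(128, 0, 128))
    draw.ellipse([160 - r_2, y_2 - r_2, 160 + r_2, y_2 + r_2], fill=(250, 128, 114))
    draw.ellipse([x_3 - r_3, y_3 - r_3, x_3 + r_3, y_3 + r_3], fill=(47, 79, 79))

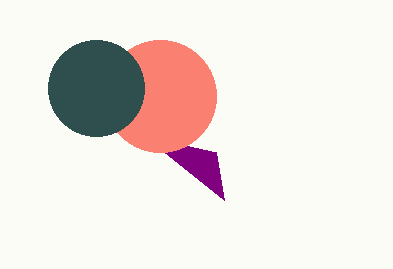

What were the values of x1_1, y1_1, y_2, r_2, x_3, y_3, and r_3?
x1_1 = 216, y1_1 = 152, y_2 = 96, r_2 = 56, x_3 = 96, y_3 = 88, r_3 = 48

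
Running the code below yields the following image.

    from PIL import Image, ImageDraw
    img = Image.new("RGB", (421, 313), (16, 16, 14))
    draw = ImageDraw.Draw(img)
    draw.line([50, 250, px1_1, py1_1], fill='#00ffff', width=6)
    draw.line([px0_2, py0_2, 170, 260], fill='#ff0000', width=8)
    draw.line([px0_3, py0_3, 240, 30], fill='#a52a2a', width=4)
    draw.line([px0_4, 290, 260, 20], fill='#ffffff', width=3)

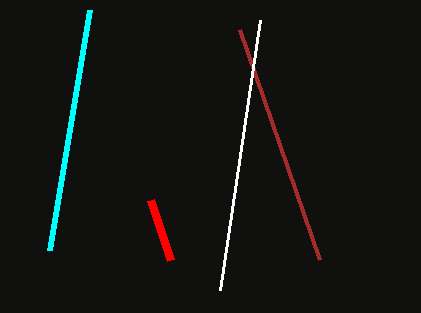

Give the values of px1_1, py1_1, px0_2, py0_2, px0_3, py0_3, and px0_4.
px1_1 = 90, py1_1 = 10, px0_2 = 150, py0_2 = 200, px0_3 = 320, py0_3 = 260, px0_4 = 220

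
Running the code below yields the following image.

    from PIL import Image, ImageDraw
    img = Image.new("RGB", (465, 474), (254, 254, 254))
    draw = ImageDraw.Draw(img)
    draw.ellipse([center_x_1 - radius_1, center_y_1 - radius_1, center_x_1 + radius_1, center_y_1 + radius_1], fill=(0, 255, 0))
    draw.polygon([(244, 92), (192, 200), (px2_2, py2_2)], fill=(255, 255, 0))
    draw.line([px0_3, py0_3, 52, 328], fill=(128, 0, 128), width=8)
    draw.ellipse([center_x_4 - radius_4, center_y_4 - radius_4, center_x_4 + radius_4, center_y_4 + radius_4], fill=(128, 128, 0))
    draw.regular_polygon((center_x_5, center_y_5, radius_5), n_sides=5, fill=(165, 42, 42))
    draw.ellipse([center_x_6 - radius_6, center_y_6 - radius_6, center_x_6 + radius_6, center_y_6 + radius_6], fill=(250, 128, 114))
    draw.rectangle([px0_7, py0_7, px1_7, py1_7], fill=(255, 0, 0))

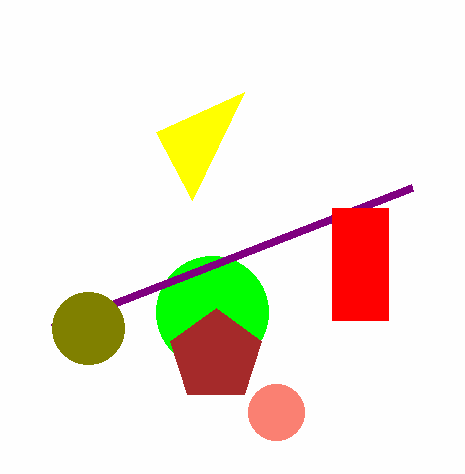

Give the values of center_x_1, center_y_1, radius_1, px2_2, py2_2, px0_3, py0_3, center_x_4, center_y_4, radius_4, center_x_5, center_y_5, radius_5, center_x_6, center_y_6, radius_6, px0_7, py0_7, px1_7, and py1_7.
center_x_1 = 212; center_y_1 = 312; radius_1 = 56; px2_2 = 156; py2_2 = 132; px0_3 = 412; py0_3 = 188; center_x_4 = 88; center_y_4 = 328; radius_4 = 36; center_x_5 = 216; center_y_5 = 356; radius_5 = 48; center_x_6 = 276; center_y_6 = 412; radius_6 = 28; px0_7 = 332; py0_7 = 208; px1_7 = 388; py1_7 = 320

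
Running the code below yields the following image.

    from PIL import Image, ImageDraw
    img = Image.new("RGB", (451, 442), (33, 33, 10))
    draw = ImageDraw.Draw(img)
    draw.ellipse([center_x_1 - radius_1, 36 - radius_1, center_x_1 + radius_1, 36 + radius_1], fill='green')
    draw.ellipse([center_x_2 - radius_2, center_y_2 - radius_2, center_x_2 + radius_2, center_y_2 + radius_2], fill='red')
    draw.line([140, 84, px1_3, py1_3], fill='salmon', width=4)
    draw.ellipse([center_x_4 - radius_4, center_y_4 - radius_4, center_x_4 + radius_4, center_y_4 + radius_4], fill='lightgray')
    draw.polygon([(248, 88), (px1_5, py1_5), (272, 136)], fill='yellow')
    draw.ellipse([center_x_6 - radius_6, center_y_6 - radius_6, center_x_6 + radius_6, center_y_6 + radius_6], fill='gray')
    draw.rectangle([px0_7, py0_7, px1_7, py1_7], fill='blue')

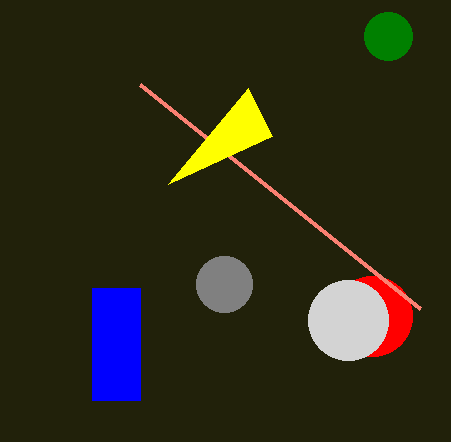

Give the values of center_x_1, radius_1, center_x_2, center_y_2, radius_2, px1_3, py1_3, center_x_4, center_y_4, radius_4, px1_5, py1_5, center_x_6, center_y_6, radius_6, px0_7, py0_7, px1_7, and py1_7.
center_x_1 = 388; radius_1 = 24; center_x_2 = 372; center_y_2 = 316; radius_2 = 40; px1_3 = 420; py1_3 = 308; center_x_4 = 348; center_y_4 = 320; radius_4 = 40; px1_5 = 168; py1_5 = 184; center_x_6 = 224; center_y_6 = 284; radius_6 = 28; px0_7 = 92; py0_7 = 288; px1_7 = 140; py1_7 = 400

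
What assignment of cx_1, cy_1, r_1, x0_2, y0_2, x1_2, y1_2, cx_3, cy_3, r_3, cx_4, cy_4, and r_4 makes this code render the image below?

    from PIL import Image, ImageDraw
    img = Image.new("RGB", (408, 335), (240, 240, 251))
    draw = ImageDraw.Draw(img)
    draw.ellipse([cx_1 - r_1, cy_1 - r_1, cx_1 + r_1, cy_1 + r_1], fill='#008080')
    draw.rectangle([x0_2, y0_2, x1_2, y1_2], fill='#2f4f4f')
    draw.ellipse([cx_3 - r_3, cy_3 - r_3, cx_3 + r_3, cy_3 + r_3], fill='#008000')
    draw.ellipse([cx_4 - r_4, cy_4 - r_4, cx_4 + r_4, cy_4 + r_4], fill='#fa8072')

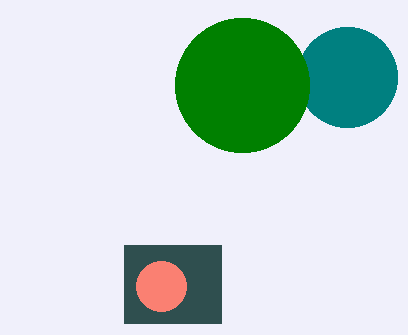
cx_1 = 347; cy_1 = 77; r_1 = 50; x0_2 = 124; y0_2 = 245; x1_2 = 221; y1_2 = 323; cx_3 = 242; cy_3 = 85; r_3 = 67; cx_4 = 161; cy_4 = 286; r_4 = 25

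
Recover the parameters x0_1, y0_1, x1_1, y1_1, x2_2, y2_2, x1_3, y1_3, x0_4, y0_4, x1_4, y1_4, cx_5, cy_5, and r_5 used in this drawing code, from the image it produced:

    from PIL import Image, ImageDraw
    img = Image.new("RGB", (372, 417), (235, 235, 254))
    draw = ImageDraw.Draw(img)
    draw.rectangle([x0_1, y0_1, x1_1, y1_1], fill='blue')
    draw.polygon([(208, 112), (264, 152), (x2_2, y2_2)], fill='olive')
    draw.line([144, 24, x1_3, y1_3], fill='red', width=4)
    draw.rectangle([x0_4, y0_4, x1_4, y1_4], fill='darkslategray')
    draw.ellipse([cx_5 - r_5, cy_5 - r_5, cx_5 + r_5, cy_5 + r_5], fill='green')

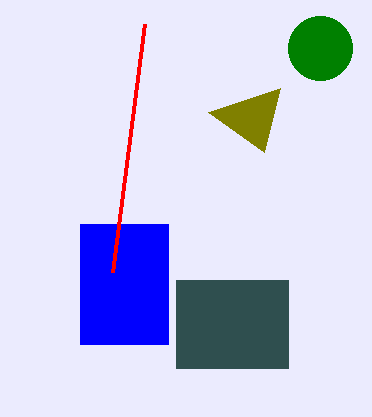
x0_1 = 80, y0_1 = 224, x1_1 = 168, y1_1 = 344, x2_2 = 280, y2_2 = 88, x1_3 = 112, y1_3 = 272, x0_4 = 176, y0_4 = 280, x1_4 = 288, y1_4 = 368, cx_5 = 320, cy_5 = 48, r_5 = 32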